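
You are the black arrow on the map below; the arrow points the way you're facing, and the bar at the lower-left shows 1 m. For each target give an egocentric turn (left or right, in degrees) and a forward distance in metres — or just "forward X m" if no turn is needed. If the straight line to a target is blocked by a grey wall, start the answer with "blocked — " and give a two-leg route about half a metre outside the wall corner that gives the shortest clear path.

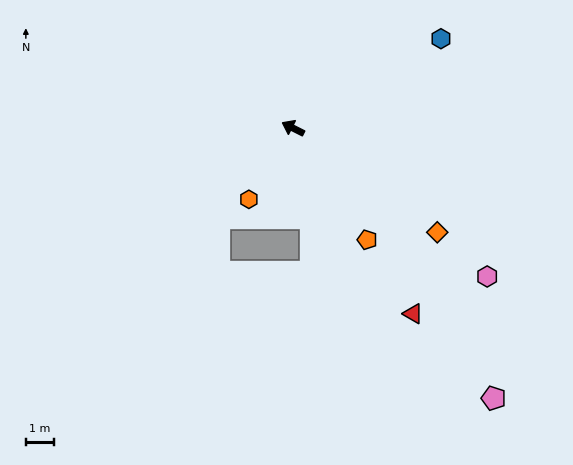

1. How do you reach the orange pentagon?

turn left 150°, forward 4.7 m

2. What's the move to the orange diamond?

turn left 171°, forward 6.3 m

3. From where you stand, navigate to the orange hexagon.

turn left 85°, forward 3.0 m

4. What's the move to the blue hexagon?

turn right 122°, forward 6.1 m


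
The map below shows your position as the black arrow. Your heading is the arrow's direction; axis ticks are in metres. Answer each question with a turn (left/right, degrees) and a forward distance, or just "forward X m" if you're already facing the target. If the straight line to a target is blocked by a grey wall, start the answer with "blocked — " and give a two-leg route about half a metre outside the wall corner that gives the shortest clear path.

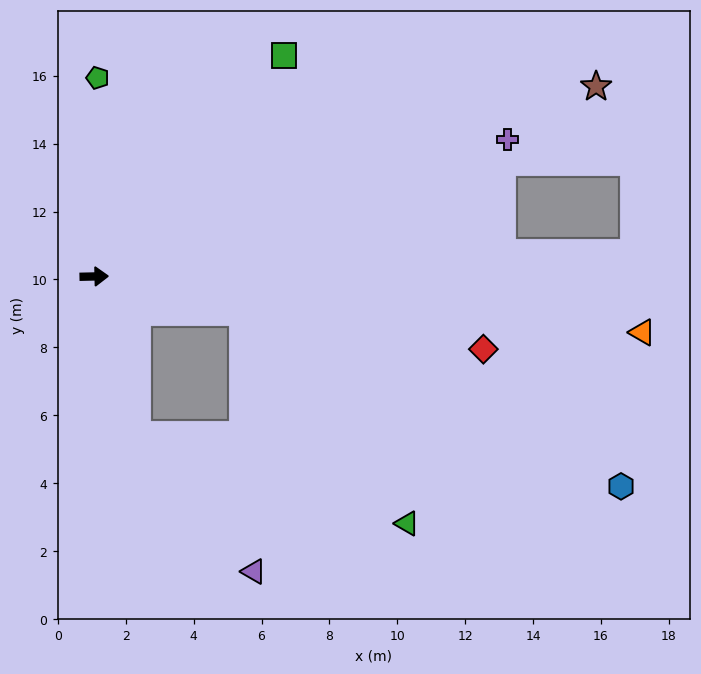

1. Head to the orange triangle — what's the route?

turn right 7°, forward 16.2 m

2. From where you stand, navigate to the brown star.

turn left 19°, forward 15.8 m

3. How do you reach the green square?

turn left 48°, forward 8.6 m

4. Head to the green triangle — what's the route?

blocked — turn right 15°, forward 4.5 m, then turn right 39°, forward 7.9 m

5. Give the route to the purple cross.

turn left 17°, forward 12.8 m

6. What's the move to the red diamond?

turn right 12°, forward 11.7 m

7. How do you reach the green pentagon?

turn left 88°, forward 5.9 m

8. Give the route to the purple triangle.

blocked — turn right 76°, forward 4.8 m, then turn left 25°, forward 5.3 m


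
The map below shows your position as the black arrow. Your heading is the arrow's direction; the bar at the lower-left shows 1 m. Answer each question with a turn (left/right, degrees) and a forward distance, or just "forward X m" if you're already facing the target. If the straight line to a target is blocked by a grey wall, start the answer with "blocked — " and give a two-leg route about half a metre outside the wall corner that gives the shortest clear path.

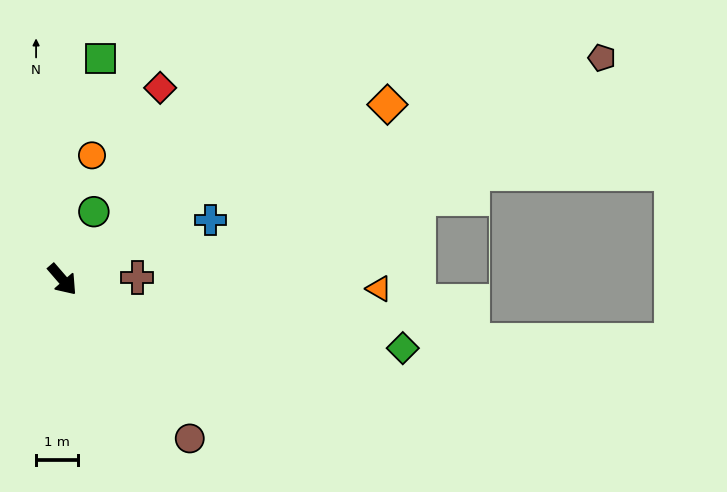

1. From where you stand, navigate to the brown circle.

turn right 2°, forward 4.8 m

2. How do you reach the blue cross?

turn left 71°, forward 3.8 m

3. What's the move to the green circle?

turn left 114°, forward 1.8 m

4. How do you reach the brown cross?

turn left 51°, forward 1.8 m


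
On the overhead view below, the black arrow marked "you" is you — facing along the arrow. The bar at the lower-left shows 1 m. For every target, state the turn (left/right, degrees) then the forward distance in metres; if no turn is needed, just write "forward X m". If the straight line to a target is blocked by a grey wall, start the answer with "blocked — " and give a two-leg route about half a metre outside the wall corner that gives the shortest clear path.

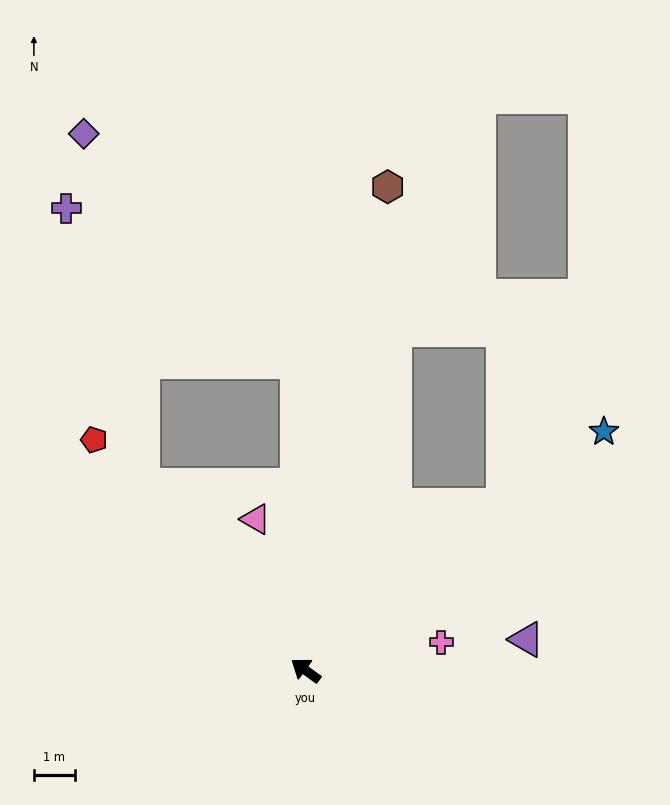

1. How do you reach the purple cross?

blocked — turn right 13°, forward 6.0 m, then turn right 26°, forward 7.0 m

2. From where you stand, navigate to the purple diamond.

blocked — turn right 13°, forward 6.0 m, then turn right 31°, forward 8.7 m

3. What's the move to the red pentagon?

turn right 11°, forward 7.6 m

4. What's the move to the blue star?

turn right 105°, forward 9.3 m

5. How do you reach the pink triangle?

turn right 36°, forward 3.9 m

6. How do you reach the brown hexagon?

turn right 64°, forward 11.9 m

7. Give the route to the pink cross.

turn right 132°, forward 3.4 m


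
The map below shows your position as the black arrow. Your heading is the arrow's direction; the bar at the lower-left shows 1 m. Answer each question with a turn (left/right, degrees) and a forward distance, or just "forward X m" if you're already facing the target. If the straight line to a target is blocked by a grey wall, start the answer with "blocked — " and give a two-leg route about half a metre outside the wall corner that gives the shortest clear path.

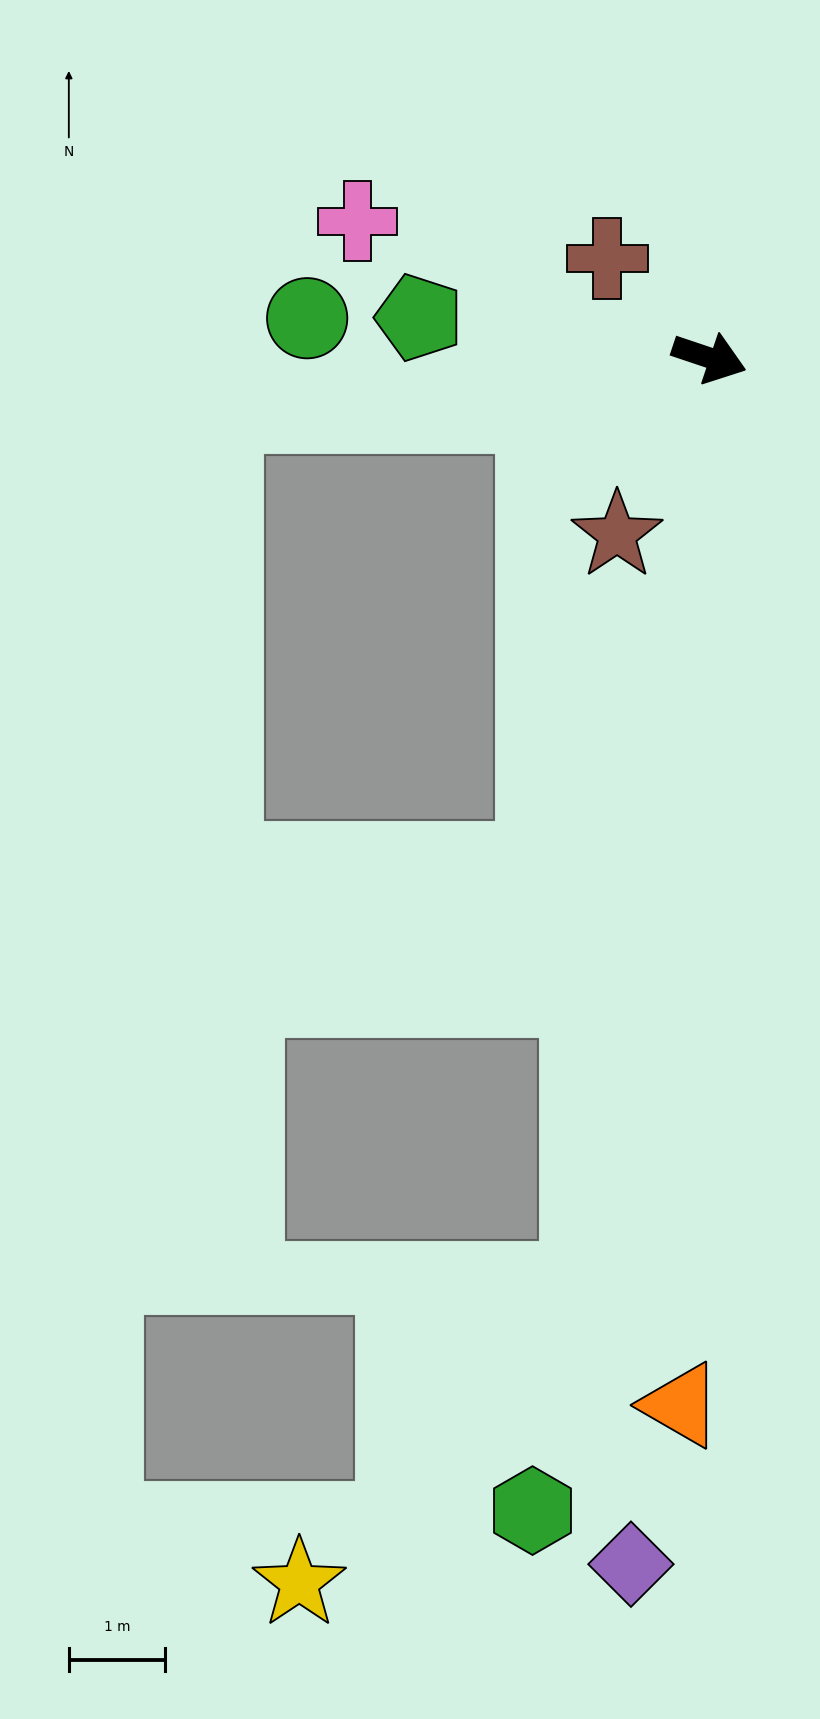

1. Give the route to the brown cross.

turn left 154°, forward 1.5 m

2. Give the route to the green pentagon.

turn right 169°, forward 3.0 m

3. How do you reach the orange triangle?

turn right 73°, forward 10.9 m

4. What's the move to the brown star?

turn right 99°, forward 2.1 m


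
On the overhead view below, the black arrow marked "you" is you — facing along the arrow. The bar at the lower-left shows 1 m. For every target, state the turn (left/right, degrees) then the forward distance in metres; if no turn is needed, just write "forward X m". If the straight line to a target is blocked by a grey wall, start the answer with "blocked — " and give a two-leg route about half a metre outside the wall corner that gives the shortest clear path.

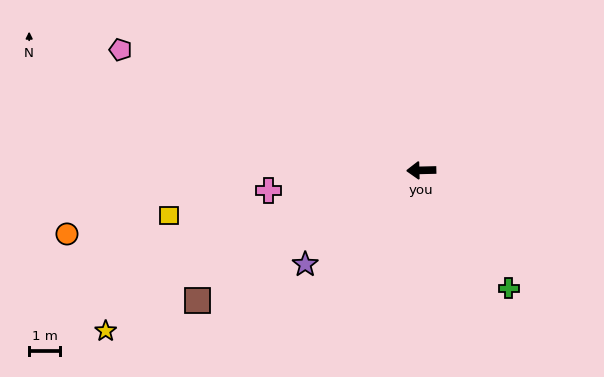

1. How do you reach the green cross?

turn left 125°, forward 4.8 m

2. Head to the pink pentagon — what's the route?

turn right 23°, forward 10.5 m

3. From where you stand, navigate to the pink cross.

turn left 6°, forward 5.0 m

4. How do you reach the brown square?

turn left 29°, forward 8.4 m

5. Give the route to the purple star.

turn left 38°, forward 4.9 m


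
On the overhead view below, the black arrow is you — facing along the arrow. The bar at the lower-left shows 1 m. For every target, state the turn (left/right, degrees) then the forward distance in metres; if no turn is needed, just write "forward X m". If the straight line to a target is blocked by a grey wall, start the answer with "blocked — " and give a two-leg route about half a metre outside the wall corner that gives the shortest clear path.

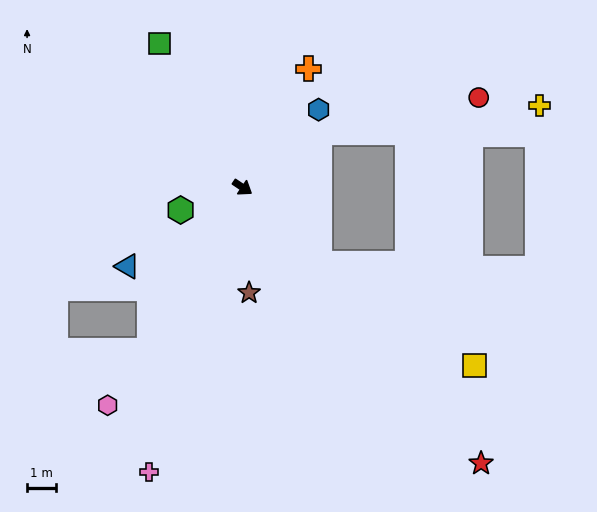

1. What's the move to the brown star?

turn right 53°, forward 3.6 m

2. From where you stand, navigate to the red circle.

blocked — turn left 69°, forward 3.2 m, then turn right 23°, forward 5.6 m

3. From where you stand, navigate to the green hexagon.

turn right 126°, forward 2.2 m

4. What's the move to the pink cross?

turn right 74°, forward 10.2 m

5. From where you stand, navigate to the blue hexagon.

turn left 79°, forward 3.7 m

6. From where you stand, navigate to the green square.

turn left 154°, forward 5.7 m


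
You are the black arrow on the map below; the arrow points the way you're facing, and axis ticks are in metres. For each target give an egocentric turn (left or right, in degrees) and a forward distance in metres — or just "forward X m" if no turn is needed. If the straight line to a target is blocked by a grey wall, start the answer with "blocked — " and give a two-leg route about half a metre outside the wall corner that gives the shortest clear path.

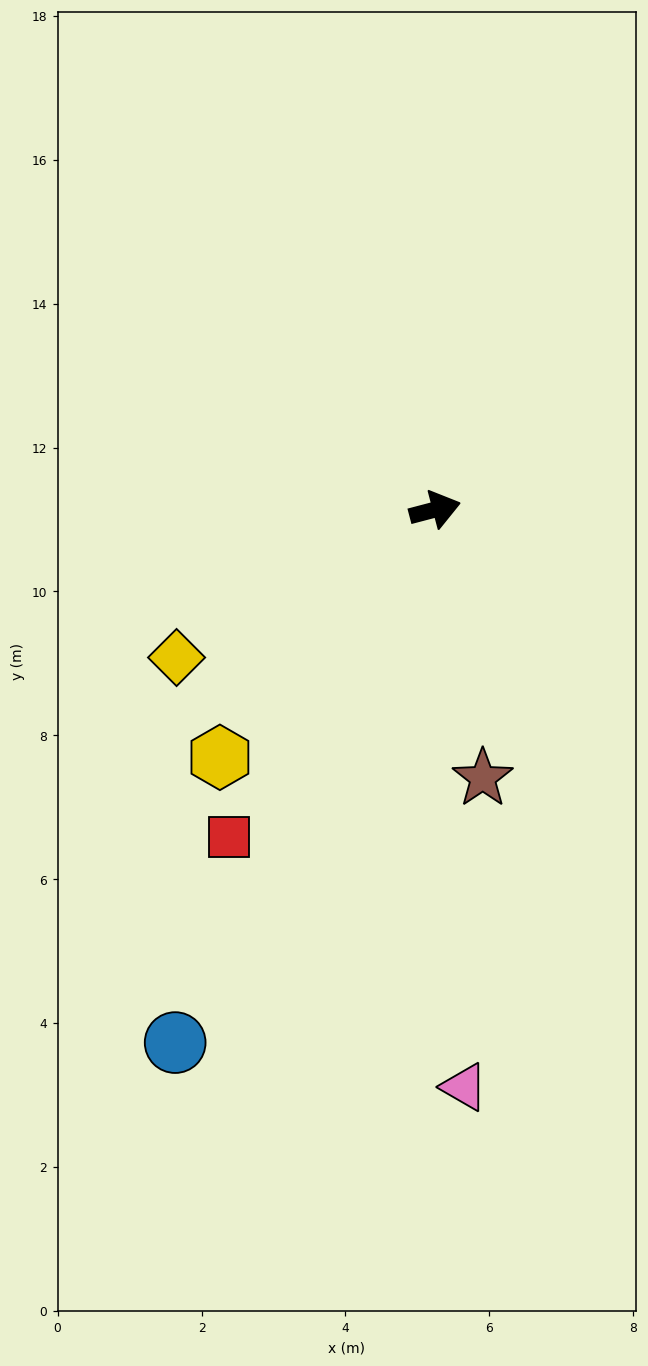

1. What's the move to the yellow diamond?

turn right 165°, forward 4.1 m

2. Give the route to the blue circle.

turn right 131°, forward 8.2 m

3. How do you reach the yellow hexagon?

turn right 146°, forward 4.6 m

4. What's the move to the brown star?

turn right 95°, forward 3.8 m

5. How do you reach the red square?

turn right 137°, forward 5.4 m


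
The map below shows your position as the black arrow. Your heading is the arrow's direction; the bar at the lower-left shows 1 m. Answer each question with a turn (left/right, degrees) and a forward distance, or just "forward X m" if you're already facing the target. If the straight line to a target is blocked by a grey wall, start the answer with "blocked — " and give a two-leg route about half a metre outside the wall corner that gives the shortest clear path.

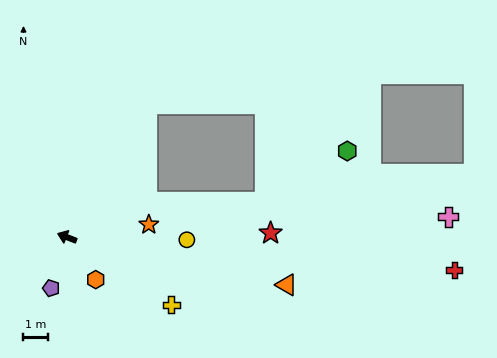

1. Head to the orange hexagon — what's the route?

turn left 145°, forward 2.1 m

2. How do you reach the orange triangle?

turn right 171°, forward 9.3 m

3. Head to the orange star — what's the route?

turn right 150°, forward 3.4 m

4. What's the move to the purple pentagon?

turn left 94°, forward 2.2 m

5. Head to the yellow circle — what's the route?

turn right 160°, forward 4.9 m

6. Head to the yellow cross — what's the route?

turn left 168°, forward 5.1 m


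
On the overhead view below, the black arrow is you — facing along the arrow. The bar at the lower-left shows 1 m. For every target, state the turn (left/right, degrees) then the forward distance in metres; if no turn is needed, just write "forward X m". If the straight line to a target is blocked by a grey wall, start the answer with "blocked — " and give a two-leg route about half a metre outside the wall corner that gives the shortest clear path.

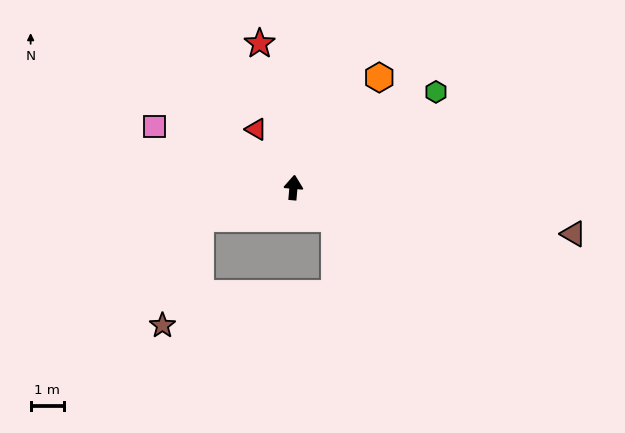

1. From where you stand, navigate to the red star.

turn left 18°, forward 4.5 m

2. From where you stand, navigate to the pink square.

turn left 71°, forward 4.6 m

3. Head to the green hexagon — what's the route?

turn right 51°, forward 5.2 m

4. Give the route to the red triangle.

turn left 38°, forward 2.1 m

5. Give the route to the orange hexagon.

turn right 33°, forward 4.2 m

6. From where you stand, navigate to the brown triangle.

turn right 94°, forward 8.6 m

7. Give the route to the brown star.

blocked — turn left 113°, forward 3.0 m, then turn left 53°, forward 3.4 m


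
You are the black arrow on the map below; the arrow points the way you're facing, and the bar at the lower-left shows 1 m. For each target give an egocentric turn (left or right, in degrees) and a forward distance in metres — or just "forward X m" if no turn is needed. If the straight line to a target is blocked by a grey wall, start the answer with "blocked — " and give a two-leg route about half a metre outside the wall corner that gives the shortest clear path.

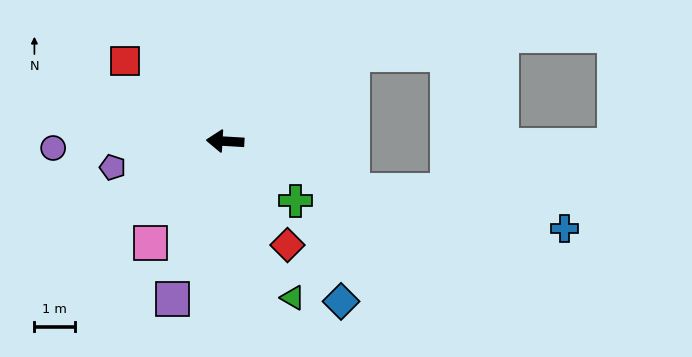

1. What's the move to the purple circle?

turn left 6°, forward 4.3 m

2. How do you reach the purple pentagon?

turn left 16°, forward 2.9 m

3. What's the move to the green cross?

turn left 143°, forward 2.3 m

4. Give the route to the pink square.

turn left 57°, forward 3.1 m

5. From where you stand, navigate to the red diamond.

turn left 124°, forward 3.0 m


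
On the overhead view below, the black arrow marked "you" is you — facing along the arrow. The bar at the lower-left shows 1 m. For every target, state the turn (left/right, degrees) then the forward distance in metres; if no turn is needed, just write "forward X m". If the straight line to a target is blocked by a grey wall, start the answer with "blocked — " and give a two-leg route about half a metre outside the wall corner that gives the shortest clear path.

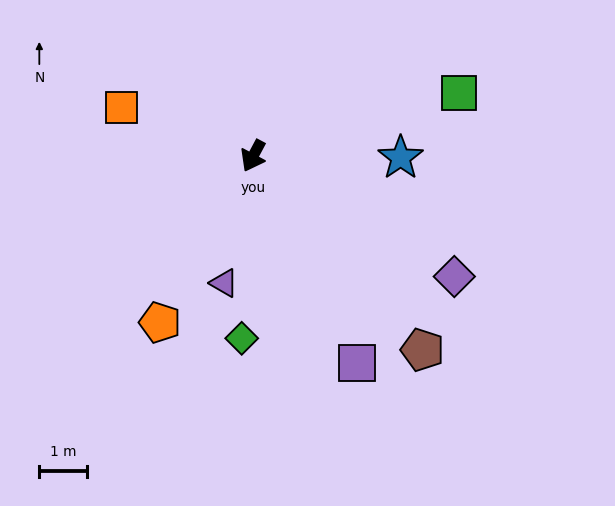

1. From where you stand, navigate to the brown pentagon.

turn left 69°, forward 5.4 m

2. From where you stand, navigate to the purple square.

turn left 55°, forward 4.9 m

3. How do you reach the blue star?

turn left 117°, forward 3.1 m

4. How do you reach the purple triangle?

turn left 15°, forward 2.8 m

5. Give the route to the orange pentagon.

forward 4.0 m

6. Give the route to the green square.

turn left 135°, forward 4.6 m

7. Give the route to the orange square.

turn right 82°, forward 3.0 m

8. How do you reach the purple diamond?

turn left 87°, forward 5.0 m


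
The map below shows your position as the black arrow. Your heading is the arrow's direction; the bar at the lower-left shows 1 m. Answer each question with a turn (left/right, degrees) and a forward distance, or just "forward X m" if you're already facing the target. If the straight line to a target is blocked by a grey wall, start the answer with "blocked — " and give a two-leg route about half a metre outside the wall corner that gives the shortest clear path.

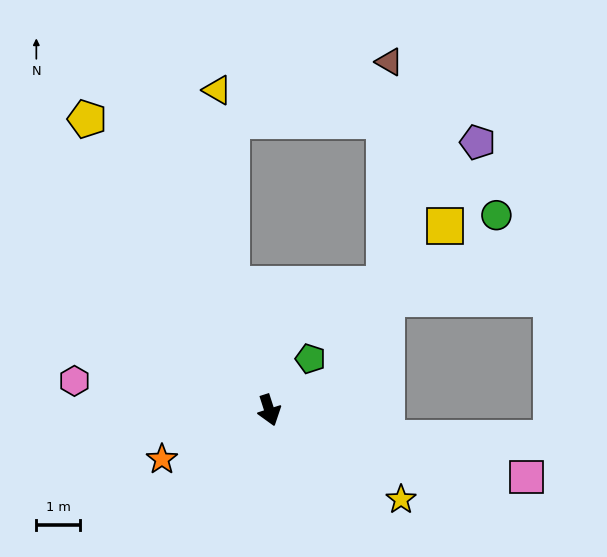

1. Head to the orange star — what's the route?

turn right 83°, forward 2.7 m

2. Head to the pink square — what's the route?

turn left 58°, forward 6.1 m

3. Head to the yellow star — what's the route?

turn left 38°, forward 3.7 m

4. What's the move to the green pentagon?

turn left 124°, forward 1.5 m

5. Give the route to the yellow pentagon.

turn right 166°, forward 7.9 m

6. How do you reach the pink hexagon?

turn right 116°, forward 4.5 m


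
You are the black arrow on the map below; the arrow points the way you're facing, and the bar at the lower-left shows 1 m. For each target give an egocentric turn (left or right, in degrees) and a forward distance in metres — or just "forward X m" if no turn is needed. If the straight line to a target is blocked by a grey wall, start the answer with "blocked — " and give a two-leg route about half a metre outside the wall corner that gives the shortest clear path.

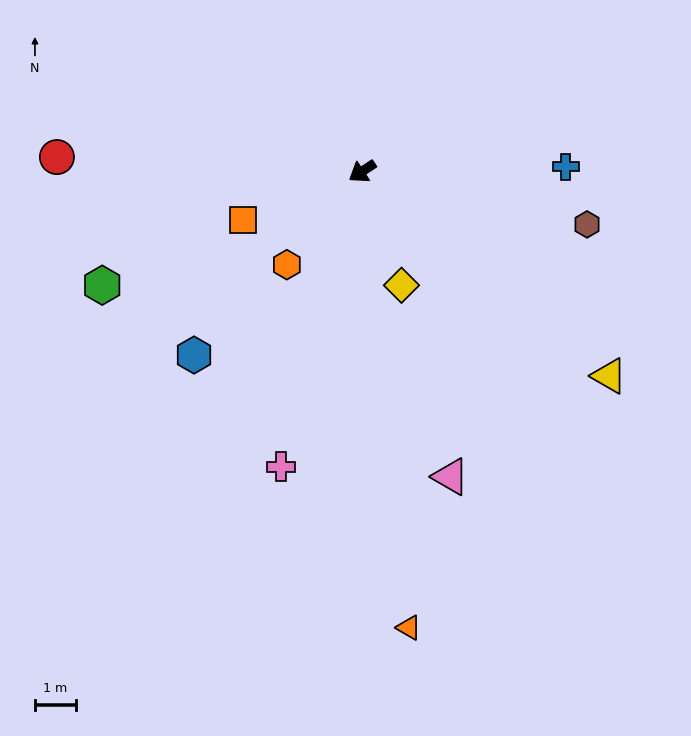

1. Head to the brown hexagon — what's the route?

turn left 133°, forward 5.6 m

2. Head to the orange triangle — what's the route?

turn left 62°, forward 11.1 m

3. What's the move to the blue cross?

turn left 148°, forward 4.9 m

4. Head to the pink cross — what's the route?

turn left 41°, forward 7.4 m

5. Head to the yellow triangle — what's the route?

turn left 107°, forward 7.8 m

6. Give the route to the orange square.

turn right 11°, forward 3.1 m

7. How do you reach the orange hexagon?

turn left 18°, forward 2.9 m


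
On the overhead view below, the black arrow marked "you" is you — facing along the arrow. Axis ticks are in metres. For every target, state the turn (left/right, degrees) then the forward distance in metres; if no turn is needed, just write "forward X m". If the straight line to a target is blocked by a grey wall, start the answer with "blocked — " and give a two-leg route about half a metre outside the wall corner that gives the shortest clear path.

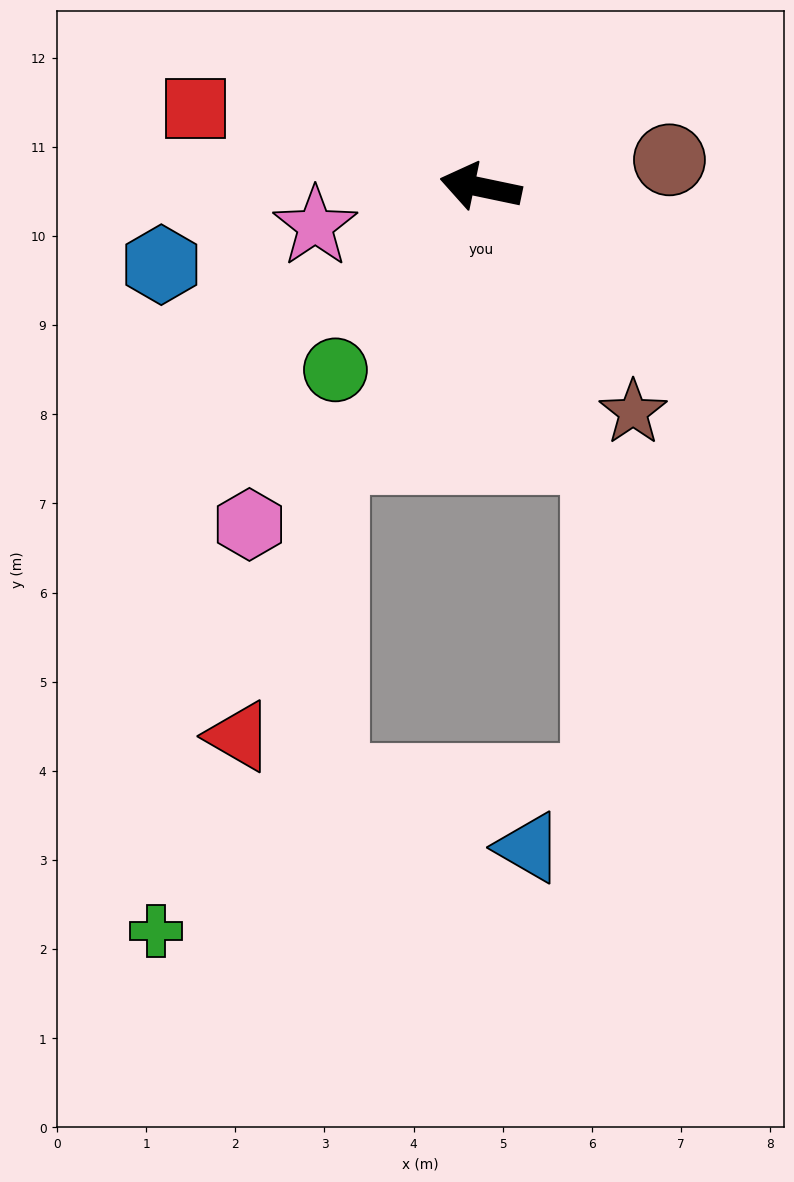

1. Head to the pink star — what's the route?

turn left 25°, forward 1.9 m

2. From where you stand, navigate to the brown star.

turn left 136°, forward 3.0 m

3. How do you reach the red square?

turn right 4°, forward 3.3 m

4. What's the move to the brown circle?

turn right 160°, forward 2.1 m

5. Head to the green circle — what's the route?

turn left 63°, forward 2.6 m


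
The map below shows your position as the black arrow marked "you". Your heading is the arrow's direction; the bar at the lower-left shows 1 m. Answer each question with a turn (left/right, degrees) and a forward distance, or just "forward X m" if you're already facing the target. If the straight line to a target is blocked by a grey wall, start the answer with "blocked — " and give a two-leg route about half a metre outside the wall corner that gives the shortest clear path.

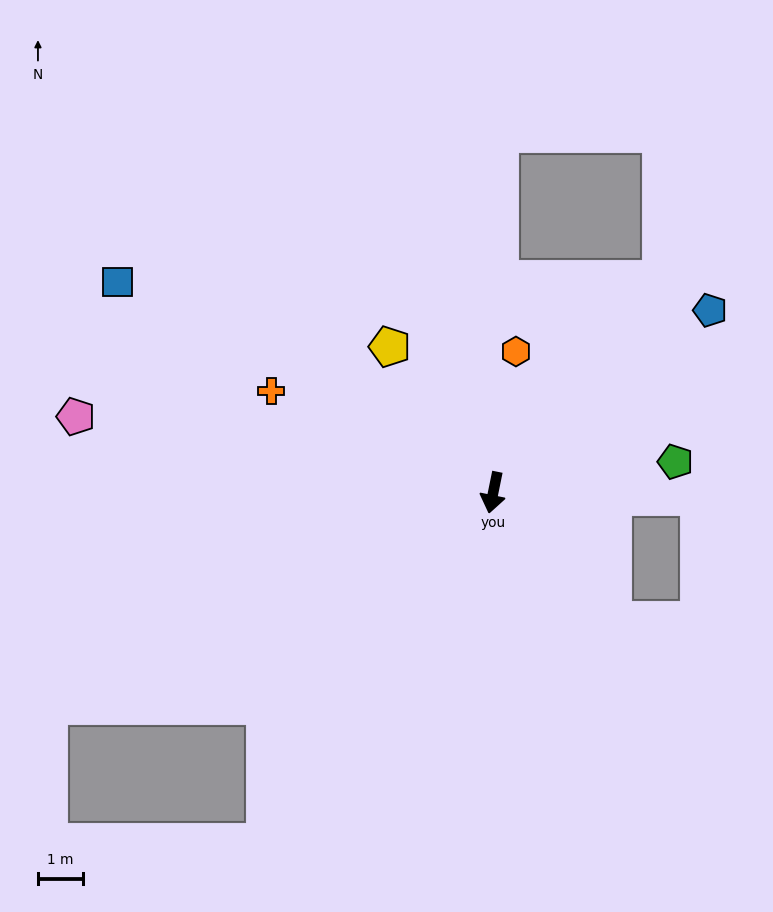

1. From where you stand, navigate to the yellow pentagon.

turn right 133°, forward 4.0 m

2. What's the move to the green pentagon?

turn left 111°, forward 4.1 m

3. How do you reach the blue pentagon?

turn left 142°, forward 6.3 m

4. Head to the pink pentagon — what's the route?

turn right 89°, forward 9.4 m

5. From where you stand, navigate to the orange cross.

turn right 103°, forward 5.4 m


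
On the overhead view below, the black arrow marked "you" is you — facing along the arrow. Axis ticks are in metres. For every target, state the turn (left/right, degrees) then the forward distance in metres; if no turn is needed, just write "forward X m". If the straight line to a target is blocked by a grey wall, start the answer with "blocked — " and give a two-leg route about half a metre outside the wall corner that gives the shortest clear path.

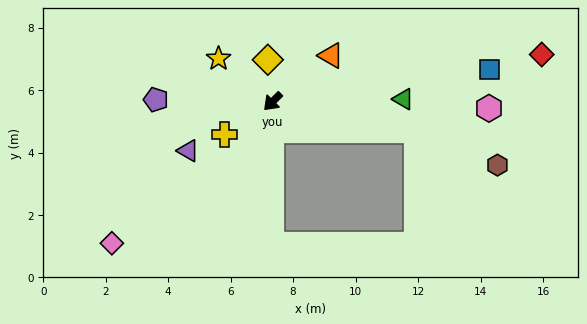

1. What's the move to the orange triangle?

turn left 173°, forward 2.4 m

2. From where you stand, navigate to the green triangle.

turn left 136°, forward 4.2 m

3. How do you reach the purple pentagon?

turn right 46°, forward 3.7 m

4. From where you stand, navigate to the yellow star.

turn right 83°, forward 2.2 m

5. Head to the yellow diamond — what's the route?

turn right 128°, forward 1.3 m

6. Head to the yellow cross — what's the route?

turn right 11°, forward 1.9 m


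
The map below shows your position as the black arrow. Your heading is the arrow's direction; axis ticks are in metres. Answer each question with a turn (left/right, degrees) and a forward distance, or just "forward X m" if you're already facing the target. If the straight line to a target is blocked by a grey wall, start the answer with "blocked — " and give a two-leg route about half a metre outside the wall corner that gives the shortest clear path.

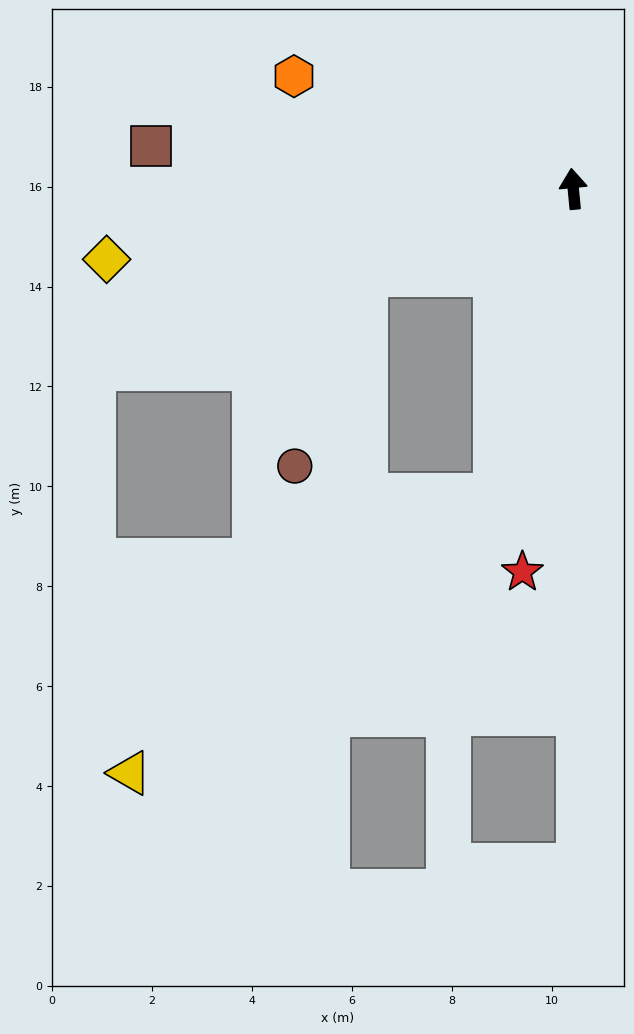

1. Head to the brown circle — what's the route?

blocked — turn left 107°, forward 4.5 m, then turn left 47°, forward 4.1 m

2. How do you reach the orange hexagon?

turn left 63°, forward 6.0 m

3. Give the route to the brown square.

turn left 79°, forward 8.5 m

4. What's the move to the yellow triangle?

blocked — turn left 160°, forward 6.3 m, then turn right 38°, forward 9.2 m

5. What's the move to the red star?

turn left 167°, forward 7.7 m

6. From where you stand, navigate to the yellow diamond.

turn left 93°, forward 9.4 m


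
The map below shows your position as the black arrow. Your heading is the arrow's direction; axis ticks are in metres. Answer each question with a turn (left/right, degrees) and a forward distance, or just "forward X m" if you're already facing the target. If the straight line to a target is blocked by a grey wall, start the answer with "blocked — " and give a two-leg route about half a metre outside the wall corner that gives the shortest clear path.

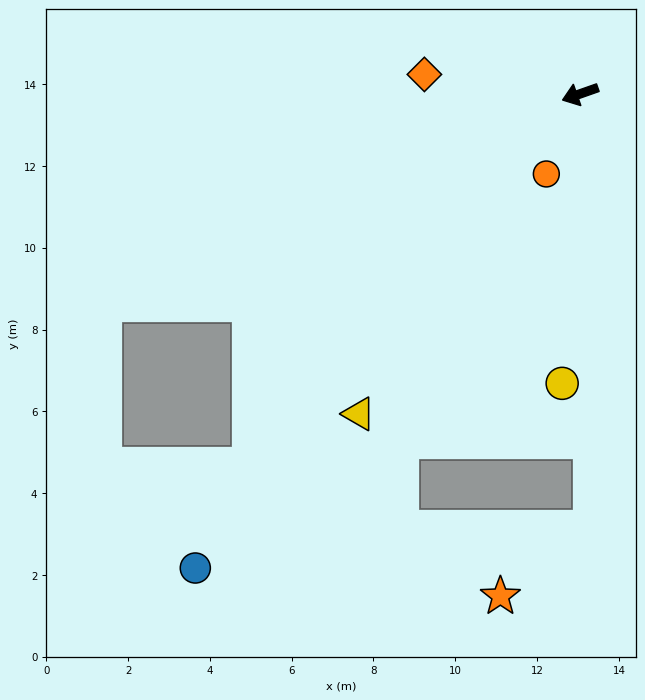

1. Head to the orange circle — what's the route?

turn left 48°, forward 2.1 m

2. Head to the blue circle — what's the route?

turn left 32°, forward 14.9 m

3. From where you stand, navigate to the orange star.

blocked — turn left 72°, forward 10.6 m, then turn right 54°, forward 2.8 m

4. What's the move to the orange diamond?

turn right 26°, forward 3.8 m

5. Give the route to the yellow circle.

turn left 67°, forward 7.1 m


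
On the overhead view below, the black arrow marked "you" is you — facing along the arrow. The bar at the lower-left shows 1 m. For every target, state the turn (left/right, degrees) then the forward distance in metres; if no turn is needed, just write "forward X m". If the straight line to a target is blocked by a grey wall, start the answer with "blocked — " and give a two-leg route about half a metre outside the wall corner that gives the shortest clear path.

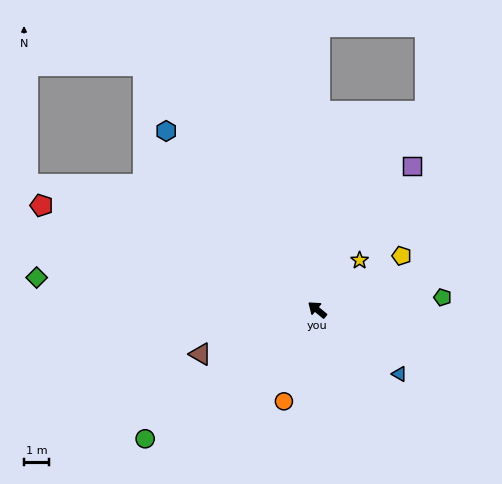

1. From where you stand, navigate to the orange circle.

turn left 110°, forward 3.9 m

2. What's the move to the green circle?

turn left 77°, forward 8.6 m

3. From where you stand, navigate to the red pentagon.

turn left 19°, forward 11.8 m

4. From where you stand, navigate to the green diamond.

turn left 33°, forward 11.3 m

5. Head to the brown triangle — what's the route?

turn left 61°, forward 5.0 m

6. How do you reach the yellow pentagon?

turn right 108°, forward 4.0 m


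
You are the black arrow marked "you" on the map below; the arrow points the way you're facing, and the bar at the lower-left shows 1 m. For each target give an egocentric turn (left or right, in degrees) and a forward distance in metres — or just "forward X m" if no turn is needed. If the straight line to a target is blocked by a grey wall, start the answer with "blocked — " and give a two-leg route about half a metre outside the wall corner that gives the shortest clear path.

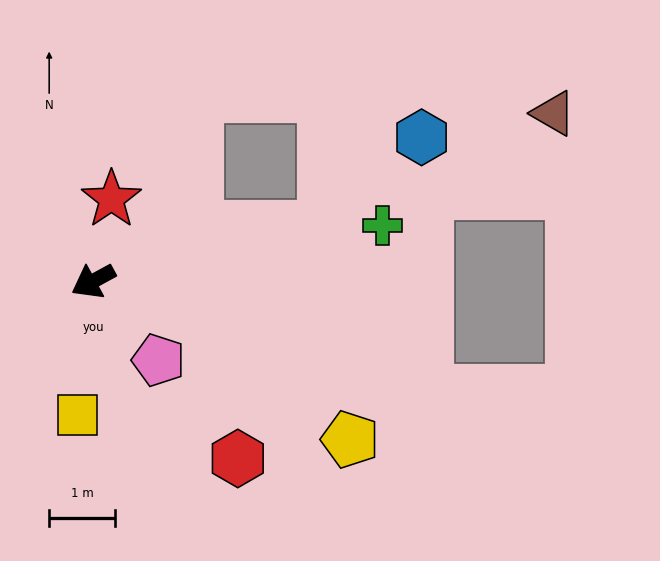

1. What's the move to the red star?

turn right 131°, forward 1.3 m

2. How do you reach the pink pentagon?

turn left 101°, forward 1.5 m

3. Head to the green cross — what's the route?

turn left 162°, forward 4.4 m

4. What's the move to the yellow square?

turn left 55°, forward 2.0 m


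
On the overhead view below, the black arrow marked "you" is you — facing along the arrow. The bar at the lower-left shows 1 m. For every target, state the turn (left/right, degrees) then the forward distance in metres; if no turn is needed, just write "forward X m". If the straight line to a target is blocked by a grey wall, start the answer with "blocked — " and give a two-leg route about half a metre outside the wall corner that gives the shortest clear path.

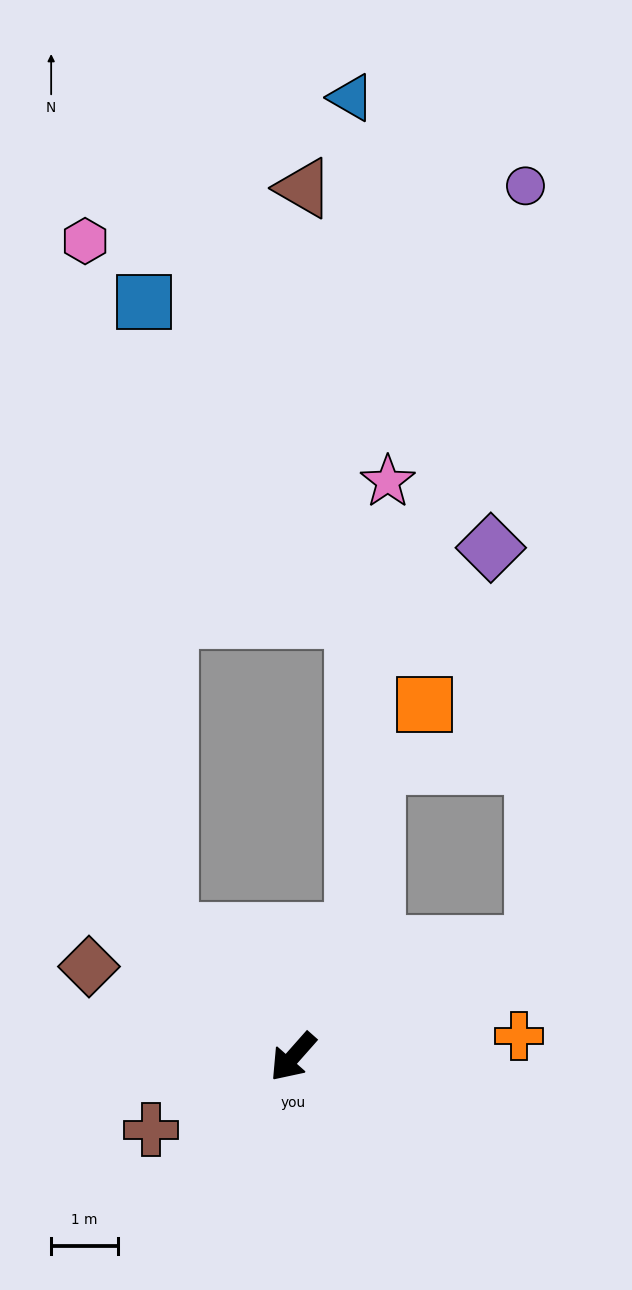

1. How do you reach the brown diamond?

turn right 72°, forward 3.3 m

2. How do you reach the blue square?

blocked — turn right 94°, forward 2.6 m, then turn right 42°, forward 9.4 m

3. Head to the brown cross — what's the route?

turn right 21°, forward 2.4 m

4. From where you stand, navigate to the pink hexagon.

blocked — turn right 94°, forward 2.6 m, then turn right 37°, forward 10.4 m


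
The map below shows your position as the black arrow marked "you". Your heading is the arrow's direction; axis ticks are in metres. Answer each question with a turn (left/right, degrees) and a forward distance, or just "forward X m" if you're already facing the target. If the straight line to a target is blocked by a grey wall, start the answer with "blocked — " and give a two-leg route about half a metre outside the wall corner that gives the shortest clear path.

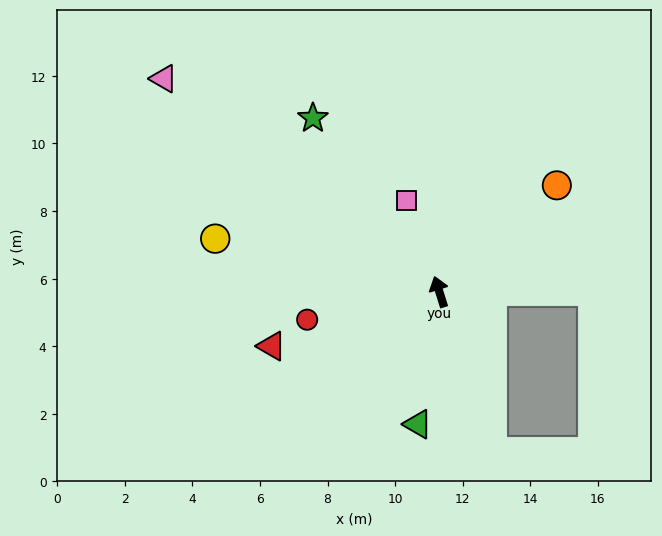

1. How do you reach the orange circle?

turn right 65°, forward 4.7 m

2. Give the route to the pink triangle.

turn left 35°, forward 10.3 m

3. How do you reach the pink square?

turn left 2°, forward 2.9 m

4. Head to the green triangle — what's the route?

turn left 153°, forward 4.0 m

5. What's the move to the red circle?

turn left 85°, forward 4.0 m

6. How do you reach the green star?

turn left 19°, forward 6.4 m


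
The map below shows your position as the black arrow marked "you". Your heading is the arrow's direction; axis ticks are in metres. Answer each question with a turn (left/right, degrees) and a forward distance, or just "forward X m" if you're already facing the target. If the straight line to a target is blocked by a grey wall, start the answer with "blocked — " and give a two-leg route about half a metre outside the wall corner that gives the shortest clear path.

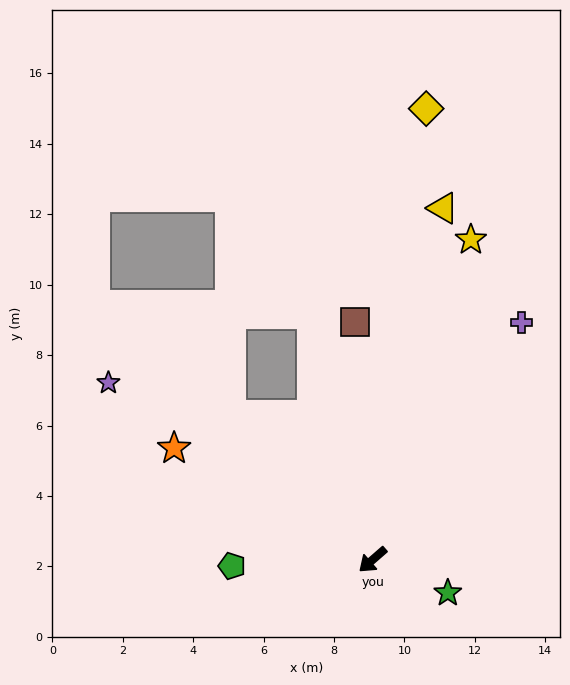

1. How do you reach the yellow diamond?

turn right 138°, forward 12.9 m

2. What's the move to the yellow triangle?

turn right 142°, forward 10.2 m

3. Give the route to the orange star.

turn right 70°, forward 6.5 m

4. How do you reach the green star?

turn left 115°, forward 2.3 m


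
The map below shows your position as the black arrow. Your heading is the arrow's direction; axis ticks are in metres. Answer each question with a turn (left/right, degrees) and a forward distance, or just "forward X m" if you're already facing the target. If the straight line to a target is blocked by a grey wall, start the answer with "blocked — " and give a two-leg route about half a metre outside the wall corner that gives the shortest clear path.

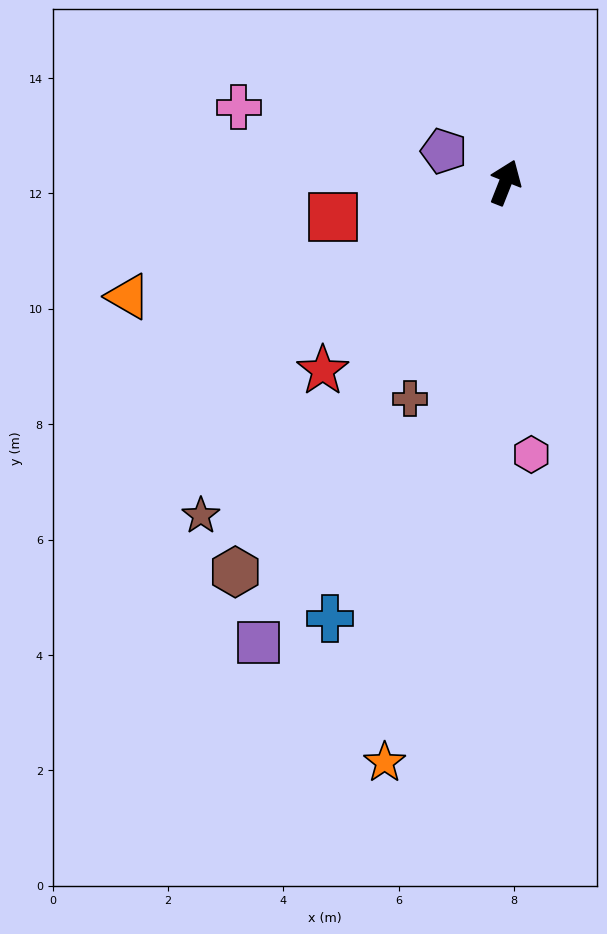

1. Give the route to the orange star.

turn right 170°, forward 10.3 m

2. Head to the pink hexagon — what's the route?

turn right 153°, forward 4.7 m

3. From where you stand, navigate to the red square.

turn left 123°, forward 3.1 m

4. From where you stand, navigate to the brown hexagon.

turn left 167°, forward 8.2 m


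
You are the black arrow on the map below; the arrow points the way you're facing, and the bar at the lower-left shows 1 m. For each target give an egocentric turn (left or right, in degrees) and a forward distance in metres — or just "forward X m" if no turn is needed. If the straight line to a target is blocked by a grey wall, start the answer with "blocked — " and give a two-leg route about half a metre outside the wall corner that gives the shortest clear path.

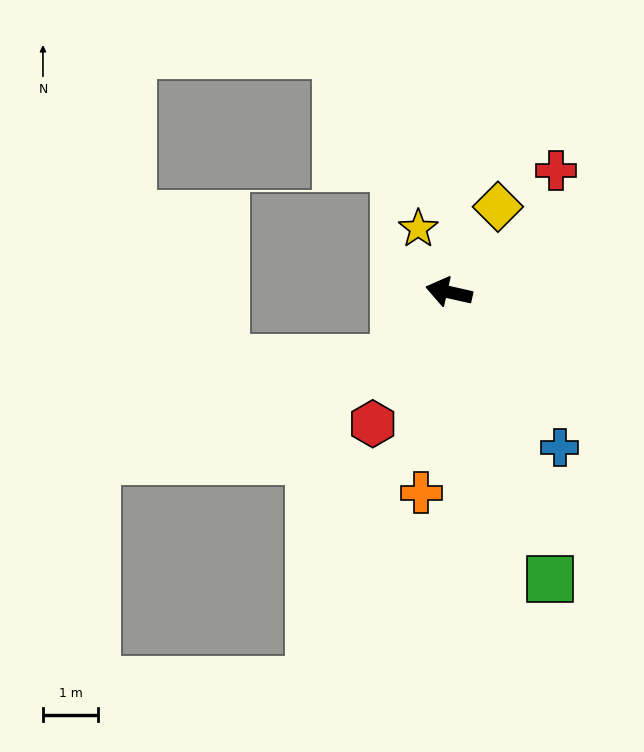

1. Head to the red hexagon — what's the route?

turn left 73°, forward 2.8 m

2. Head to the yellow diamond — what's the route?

turn right 107°, forward 1.8 m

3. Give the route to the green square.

turn left 122°, forward 5.5 m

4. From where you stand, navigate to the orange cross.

turn left 95°, forward 3.7 m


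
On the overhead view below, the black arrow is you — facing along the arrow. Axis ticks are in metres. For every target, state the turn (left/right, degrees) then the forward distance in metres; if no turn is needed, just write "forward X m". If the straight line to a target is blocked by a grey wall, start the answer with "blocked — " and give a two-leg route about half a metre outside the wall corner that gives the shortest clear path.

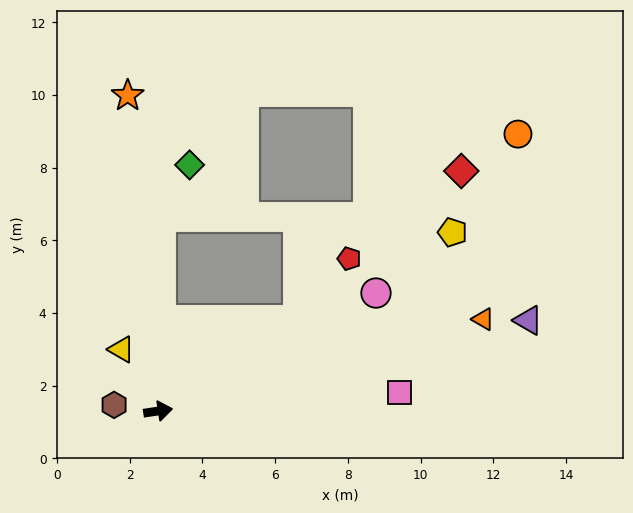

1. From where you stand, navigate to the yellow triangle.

turn left 112°, forward 2.0 m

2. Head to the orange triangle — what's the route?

turn left 7°, forward 9.3 m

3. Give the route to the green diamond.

blocked — turn left 81°, forward 5.3 m, then turn right 29°, forward 1.6 m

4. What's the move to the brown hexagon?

turn left 163°, forward 1.2 m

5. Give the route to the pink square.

turn right 4°, forward 6.7 m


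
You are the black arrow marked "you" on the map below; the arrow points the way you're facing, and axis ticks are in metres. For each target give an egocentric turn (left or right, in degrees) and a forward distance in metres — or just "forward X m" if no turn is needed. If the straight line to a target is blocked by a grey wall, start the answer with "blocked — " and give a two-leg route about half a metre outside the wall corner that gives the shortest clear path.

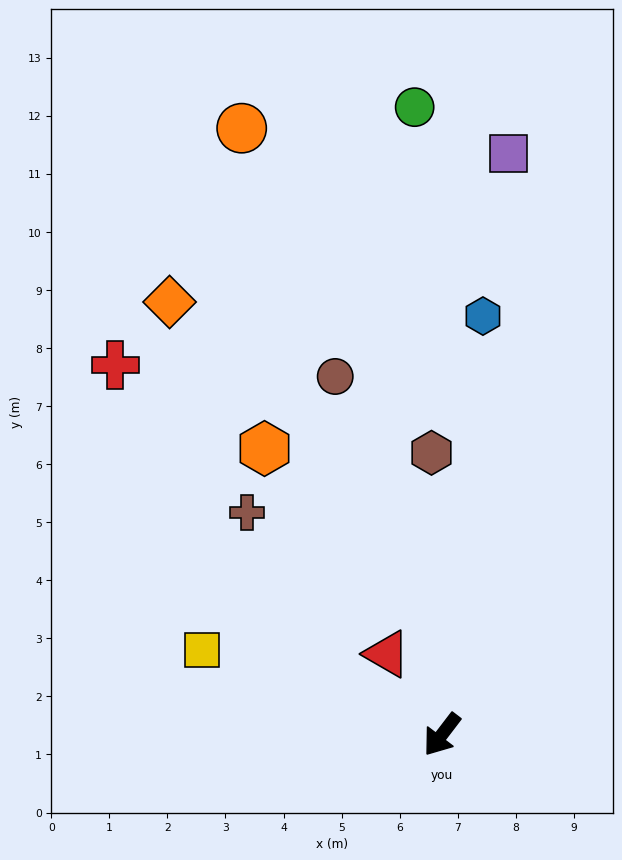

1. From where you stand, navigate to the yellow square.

turn right 72°, forward 4.4 m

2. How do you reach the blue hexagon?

turn right 148°, forward 7.2 m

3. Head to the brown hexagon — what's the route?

turn right 141°, forward 4.9 m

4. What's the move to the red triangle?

turn right 108°, forward 1.7 m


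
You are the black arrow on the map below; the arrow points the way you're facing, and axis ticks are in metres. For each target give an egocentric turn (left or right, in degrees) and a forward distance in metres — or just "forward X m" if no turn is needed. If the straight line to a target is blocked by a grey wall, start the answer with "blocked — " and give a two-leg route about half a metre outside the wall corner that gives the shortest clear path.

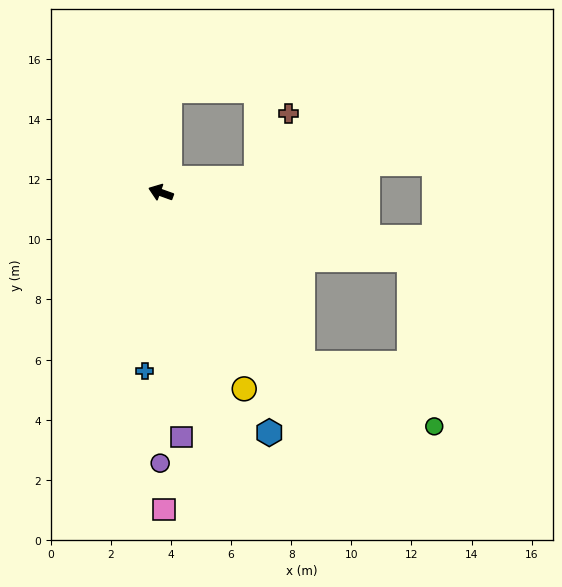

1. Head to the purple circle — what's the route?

turn left 110°, forward 9.0 m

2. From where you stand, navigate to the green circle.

blocked — turn left 149°, forward 7.4 m, then turn left 25°, forward 4.9 m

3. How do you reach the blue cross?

turn left 105°, forward 6.0 m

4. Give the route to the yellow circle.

turn left 133°, forward 7.1 m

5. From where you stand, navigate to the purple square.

turn left 115°, forward 8.2 m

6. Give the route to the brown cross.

blocked — turn right 152°, forward 3.2 m, then turn left 55°, forward 2.4 m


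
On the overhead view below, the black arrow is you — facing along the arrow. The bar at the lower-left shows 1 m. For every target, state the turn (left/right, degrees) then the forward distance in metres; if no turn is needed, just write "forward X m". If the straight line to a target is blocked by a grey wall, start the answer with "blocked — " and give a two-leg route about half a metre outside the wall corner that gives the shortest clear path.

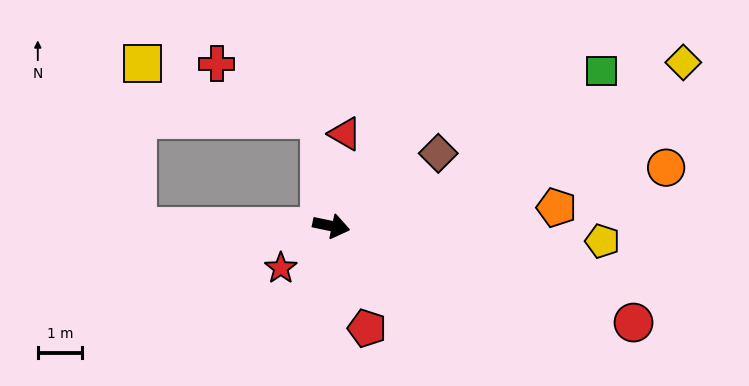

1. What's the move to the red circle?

turn right 6°, forward 7.1 m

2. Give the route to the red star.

turn right 128°, forward 1.5 m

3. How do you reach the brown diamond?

turn left 46°, forward 2.9 m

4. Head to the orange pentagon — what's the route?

turn left 16°, forward 5.1 m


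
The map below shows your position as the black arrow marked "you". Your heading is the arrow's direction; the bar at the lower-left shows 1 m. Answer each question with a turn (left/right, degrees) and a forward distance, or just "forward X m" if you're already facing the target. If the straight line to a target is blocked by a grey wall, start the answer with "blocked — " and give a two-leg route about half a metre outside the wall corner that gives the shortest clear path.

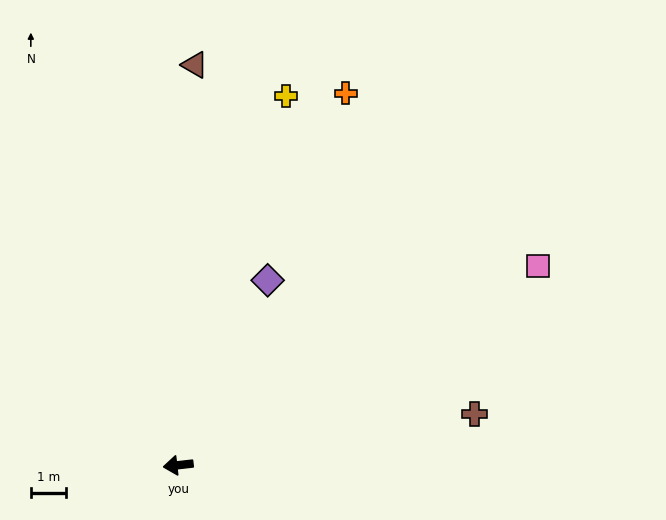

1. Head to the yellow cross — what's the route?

turn right 113°, forward 10.9 m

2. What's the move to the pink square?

turn right 158°, forward 11.6 m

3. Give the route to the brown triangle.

turn right 99°, forward 11.3 m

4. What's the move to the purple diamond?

turn right 122°, forward 5.8 m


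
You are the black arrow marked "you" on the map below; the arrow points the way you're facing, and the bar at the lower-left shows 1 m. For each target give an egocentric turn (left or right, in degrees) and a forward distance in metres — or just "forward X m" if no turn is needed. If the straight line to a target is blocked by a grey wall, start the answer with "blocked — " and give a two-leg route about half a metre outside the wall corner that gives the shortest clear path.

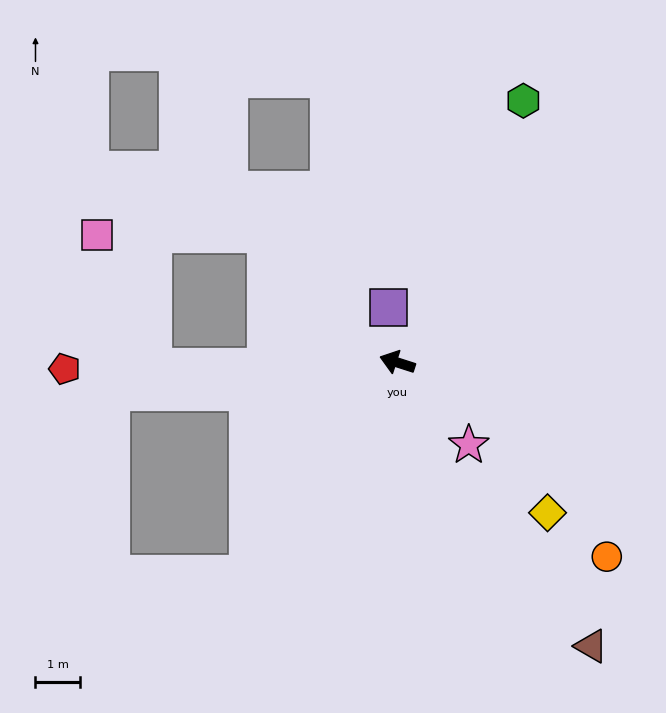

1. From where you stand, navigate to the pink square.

blocked — turn right 26°, forward 4.2 m, then turn left 44°, forward 3.8 m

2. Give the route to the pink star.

turn left 149°, forward 2.5 m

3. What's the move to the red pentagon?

turn left 19°, forward 7.6 m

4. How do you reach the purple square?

turn right 63°, forward 1.3 m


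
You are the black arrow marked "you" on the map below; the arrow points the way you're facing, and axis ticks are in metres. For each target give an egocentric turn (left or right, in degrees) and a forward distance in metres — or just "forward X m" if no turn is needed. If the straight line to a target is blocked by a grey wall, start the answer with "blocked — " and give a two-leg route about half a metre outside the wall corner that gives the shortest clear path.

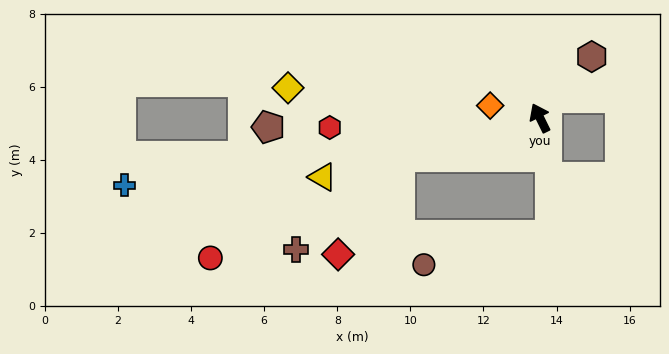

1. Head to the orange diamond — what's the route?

turn left 50°, forward 1.4 m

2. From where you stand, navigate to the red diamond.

blocked — turn left 79°, forward 4.0 m, then turn left 43°, forward 3.2 m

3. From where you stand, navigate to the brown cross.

blocked — turn left 79°, forward 4.0 m, then turn left 27°, forward 3.8 m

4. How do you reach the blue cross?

turn left 73°, forward 11.5 m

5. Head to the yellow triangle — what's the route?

turn left 79°, forward 6.2 m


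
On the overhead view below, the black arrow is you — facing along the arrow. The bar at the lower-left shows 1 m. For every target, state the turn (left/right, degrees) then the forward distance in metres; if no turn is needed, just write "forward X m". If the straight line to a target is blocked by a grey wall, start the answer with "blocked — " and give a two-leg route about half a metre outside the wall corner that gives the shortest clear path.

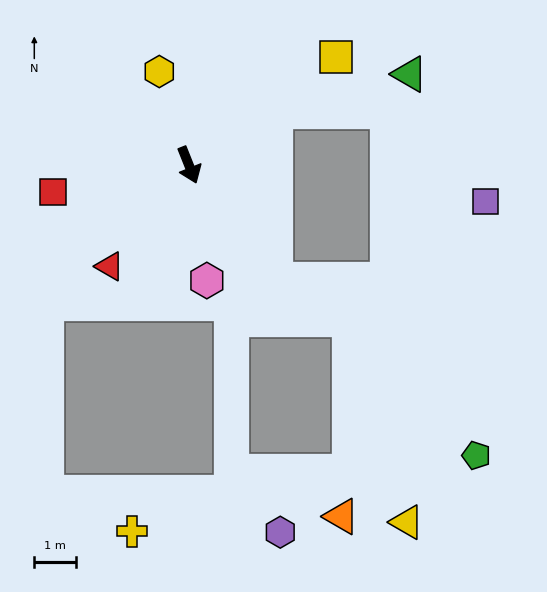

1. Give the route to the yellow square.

turn left 104°, forward 4.3 m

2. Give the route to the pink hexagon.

turn right 13°, forward 2.8 m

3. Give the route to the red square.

turn right 101°, forward 3.3 m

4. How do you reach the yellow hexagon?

turn left 176°, forward 2.3 m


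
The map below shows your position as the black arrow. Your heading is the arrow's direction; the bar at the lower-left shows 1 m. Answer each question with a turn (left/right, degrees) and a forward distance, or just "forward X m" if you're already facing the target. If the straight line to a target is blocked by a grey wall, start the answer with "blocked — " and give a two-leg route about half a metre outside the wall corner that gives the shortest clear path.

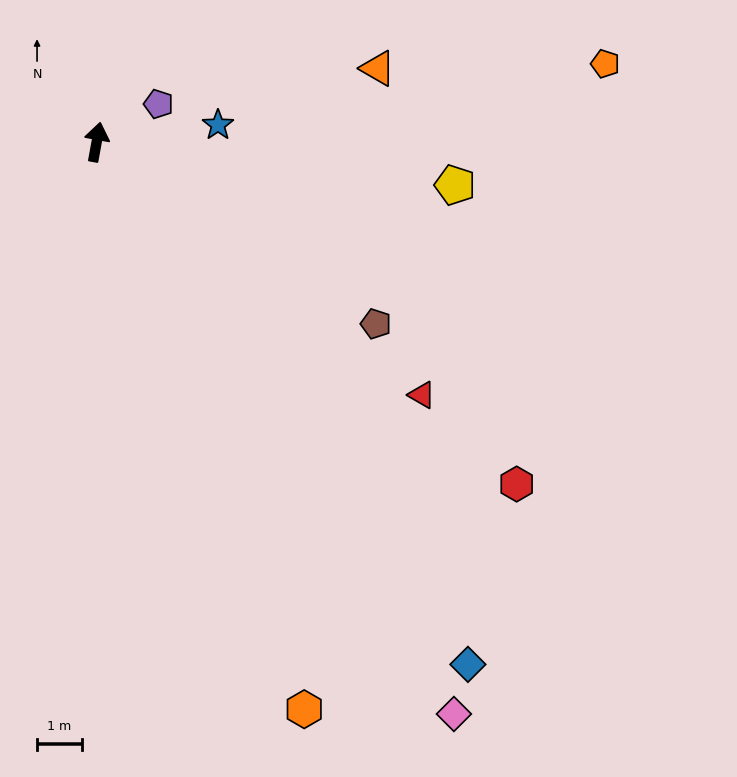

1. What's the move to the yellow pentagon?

turn right 87°, forward 8.0 m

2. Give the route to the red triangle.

turn right 118°, forward 9.2 m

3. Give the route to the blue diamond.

turn right 134°, forward 14.3 m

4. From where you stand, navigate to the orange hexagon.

turn right 150°, forward 13.4 m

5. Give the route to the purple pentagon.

turn right 48°, forward 1.6 m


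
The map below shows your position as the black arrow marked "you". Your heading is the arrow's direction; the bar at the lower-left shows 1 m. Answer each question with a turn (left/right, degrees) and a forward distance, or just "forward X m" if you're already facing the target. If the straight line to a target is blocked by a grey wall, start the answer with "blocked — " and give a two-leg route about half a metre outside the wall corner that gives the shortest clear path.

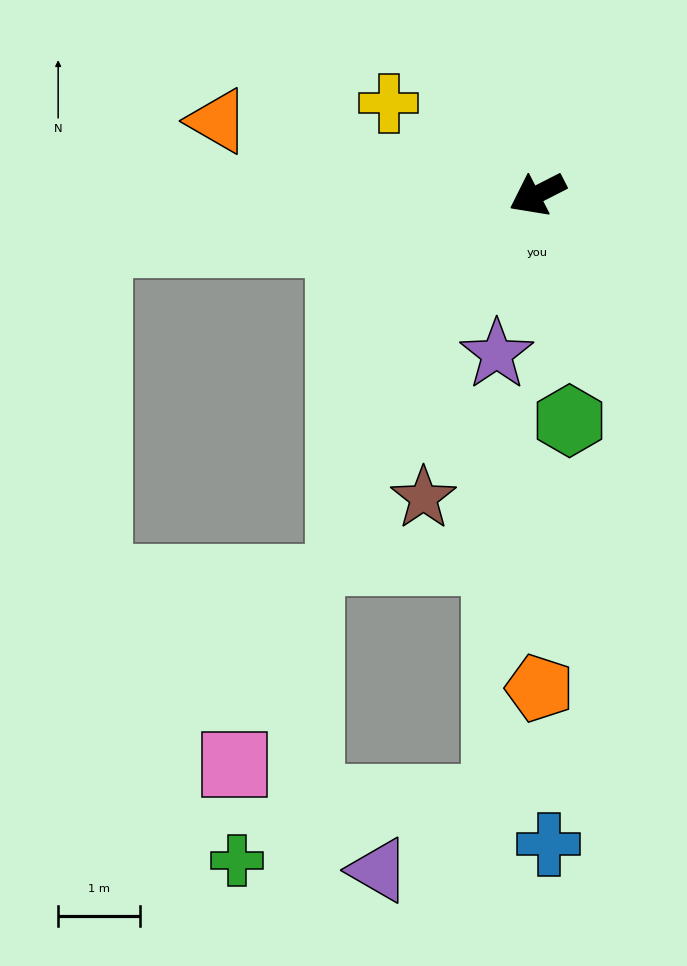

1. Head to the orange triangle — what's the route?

turn right 40°, forward 4.0 m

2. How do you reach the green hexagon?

turn left 71°, forward 2.8 m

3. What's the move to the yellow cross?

turn right 59°, forward 2.1 m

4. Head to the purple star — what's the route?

turn left 49°, forward 2.0 m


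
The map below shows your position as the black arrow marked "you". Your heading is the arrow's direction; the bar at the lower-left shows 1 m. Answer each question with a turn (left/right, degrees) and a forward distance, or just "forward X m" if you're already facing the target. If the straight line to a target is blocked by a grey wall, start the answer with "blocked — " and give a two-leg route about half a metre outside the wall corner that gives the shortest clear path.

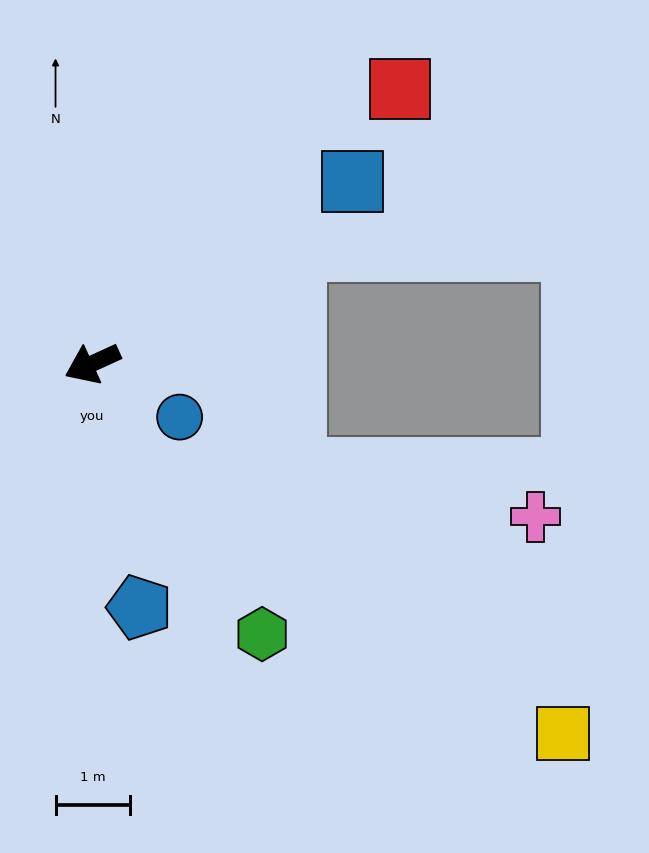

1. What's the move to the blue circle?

turn left 124°, forward 1.4 m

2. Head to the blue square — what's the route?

turn right 170°, forward 4.2 m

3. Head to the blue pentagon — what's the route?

turn left 76°, forward 3.3 m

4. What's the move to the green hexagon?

turn left 98°, forward 4.3 m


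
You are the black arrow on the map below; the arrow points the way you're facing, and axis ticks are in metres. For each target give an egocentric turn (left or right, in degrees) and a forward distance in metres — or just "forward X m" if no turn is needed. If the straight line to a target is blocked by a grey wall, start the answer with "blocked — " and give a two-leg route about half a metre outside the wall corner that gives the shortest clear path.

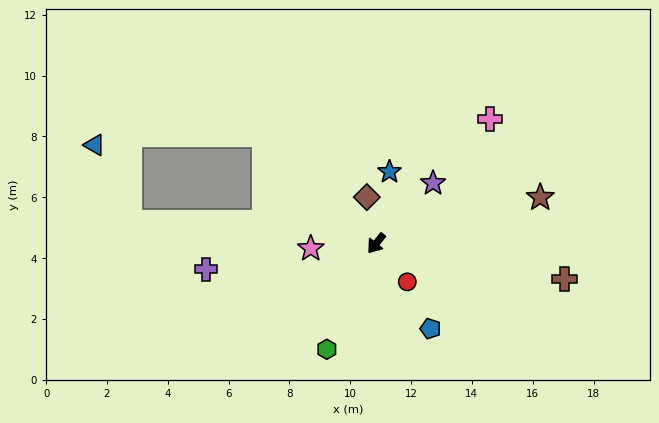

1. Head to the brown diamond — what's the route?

turn right 130°, forward 1.6 m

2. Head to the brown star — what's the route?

turn left 144°, forward 5.6 m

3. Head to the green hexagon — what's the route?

turn left 14°, forward 3.8 m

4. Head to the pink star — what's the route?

turn right 47°, forward 2.2 m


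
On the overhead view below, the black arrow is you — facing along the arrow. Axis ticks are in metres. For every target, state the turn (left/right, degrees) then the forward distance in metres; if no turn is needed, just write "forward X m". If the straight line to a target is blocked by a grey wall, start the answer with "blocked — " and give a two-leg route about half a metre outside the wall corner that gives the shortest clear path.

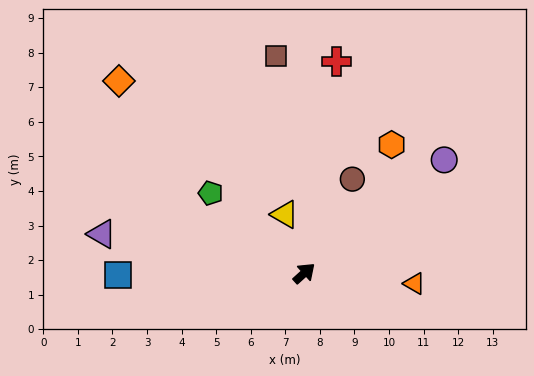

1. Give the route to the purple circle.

turn right 3°, forward 5.2 m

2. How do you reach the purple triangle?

turn left 127°, forward 6.0 m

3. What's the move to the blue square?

turn left 139°, forward 5.4 m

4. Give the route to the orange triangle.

turn right 47°, forward 3.2 m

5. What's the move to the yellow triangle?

turn left 66°, forward 1.8 m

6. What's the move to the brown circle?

turn left 21°, forward 3.1 m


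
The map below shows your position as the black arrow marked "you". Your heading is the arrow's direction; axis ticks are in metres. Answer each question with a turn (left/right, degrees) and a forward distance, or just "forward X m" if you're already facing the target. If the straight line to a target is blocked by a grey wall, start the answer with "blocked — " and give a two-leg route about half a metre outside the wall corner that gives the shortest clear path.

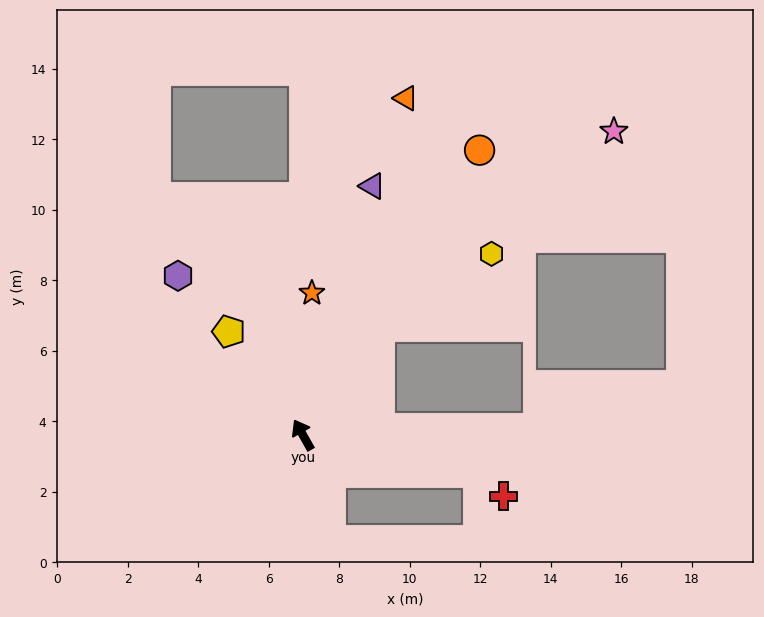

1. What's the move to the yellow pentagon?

turn left 6°, forward 3.6 m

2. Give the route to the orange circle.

turn right 61°, forward 9.5 m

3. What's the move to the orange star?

turn right 33°, forward 4.0 m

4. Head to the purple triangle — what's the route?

turn right 45°, forward 7.3 m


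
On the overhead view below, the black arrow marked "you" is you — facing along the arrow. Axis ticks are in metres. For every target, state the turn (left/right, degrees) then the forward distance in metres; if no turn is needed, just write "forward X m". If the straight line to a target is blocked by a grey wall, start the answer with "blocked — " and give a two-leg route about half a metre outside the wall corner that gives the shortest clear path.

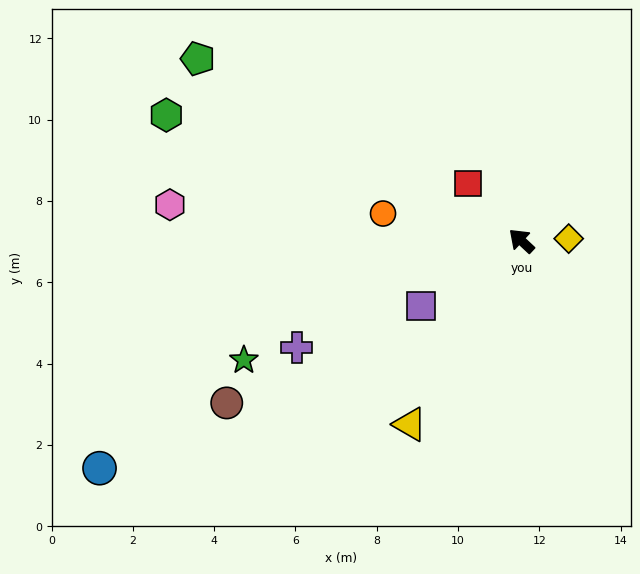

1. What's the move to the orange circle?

turn left 32°, forward 3.5 m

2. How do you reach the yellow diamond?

turn right 134°, forward 1.2 m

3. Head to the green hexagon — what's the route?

turn left 24°, forward 9.3 m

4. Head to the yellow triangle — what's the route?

turn left 102°, forward 5.3 m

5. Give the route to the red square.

turn right 4°, forward 1.9 m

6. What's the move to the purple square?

turn left 76°, forward 2.9 m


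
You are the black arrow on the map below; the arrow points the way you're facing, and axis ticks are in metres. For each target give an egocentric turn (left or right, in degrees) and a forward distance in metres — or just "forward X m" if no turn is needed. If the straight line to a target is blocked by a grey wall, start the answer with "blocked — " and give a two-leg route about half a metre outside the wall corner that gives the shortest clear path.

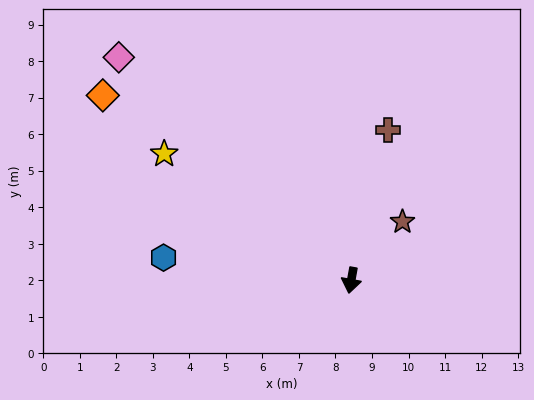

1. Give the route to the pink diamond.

turn right 124°, forward 8.8 m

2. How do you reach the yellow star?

turn right 114°, forward 6.2 m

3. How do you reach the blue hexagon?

turn right 87°, forward 5.2 m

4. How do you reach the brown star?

turn left 149°, forward 2.1 m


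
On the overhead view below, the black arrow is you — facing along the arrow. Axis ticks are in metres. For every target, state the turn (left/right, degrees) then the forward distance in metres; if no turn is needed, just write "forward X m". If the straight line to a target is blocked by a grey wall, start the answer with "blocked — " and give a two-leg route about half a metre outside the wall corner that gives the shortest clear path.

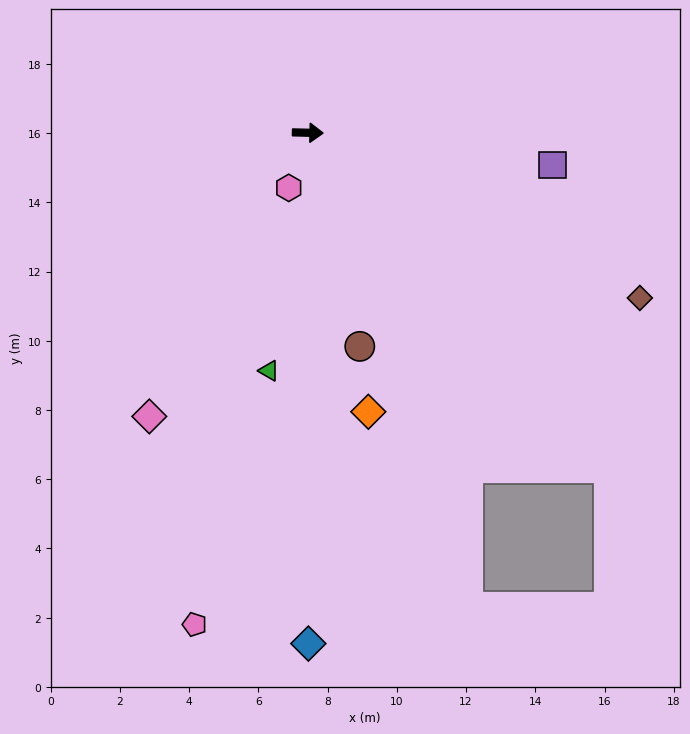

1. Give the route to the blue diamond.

turn right 89°, forward 14.8 m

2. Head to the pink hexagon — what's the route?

turn right 108°, forward 1.7 m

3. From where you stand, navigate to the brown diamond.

turn right 25°, forward 10.7 m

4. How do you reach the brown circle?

turn right 75°, forward 6.4 m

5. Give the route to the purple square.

turn right 6°, forward 7.1 m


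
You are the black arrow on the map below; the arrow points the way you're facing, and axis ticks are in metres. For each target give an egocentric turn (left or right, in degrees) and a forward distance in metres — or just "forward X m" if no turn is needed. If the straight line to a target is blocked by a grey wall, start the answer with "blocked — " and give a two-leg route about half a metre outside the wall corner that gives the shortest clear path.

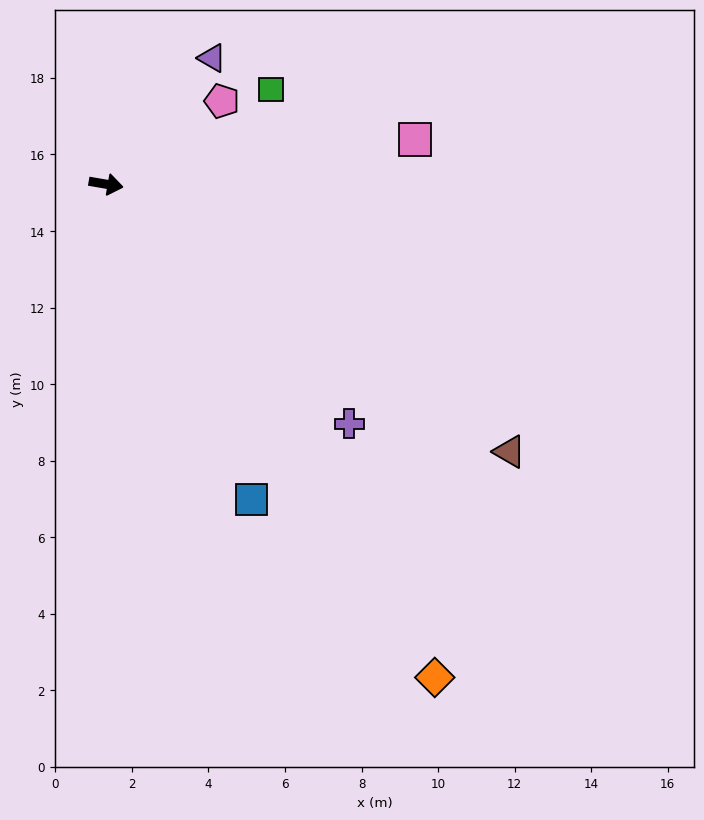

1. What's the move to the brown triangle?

turn right 24°, forward 12.6 m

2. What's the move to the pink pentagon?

turn left 45°, forward 3.7 m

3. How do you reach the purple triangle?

turn left 60°, forward 4.3 m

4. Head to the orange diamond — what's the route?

turn right 47°, forward 15.5 m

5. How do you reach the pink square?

turn left 18°, forward 8.2 m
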